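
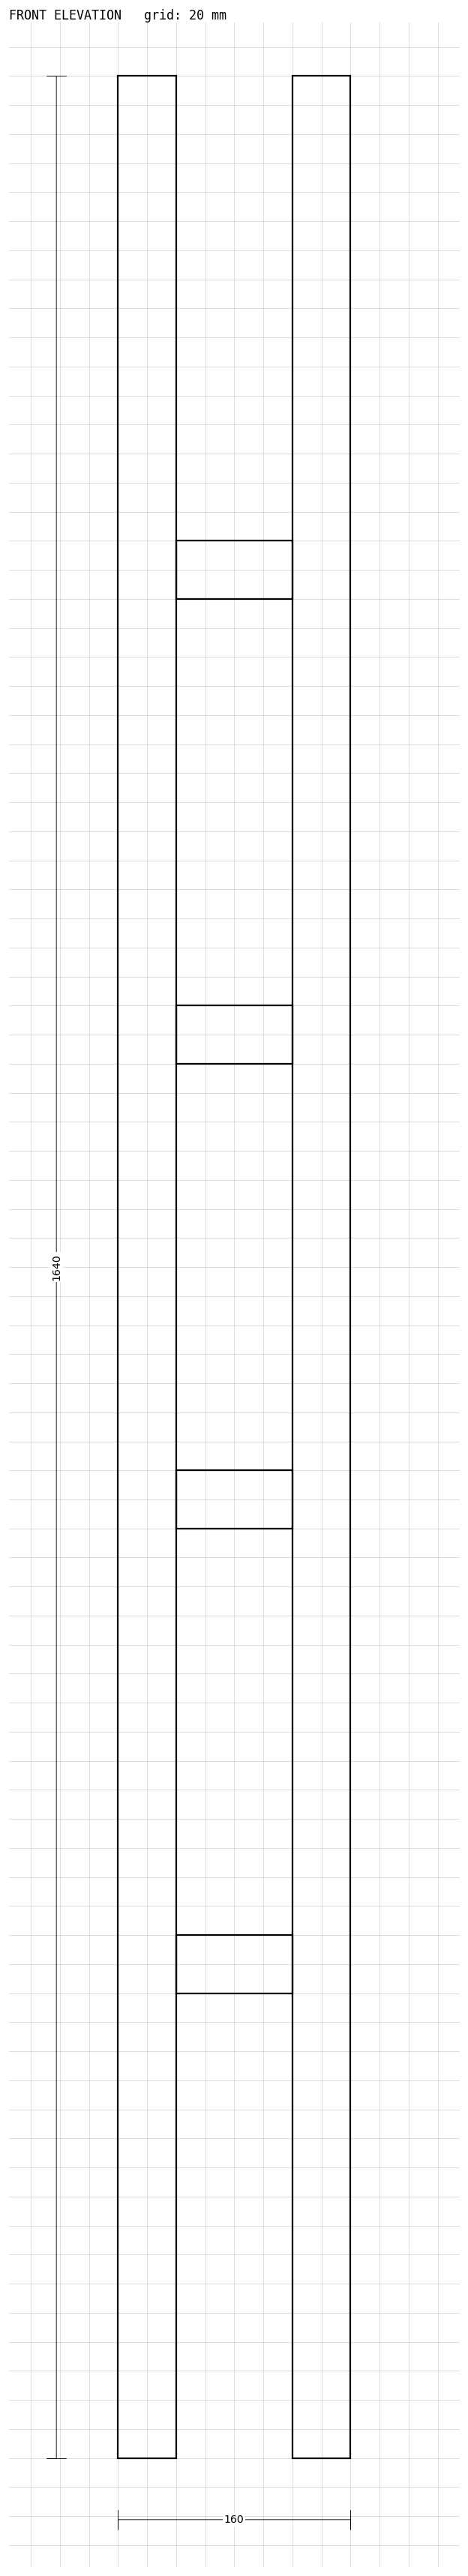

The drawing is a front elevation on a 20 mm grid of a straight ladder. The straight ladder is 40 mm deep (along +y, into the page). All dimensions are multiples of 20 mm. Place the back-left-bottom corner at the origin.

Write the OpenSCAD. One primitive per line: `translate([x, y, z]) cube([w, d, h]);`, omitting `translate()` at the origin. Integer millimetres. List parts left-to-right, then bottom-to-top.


cube([40, 40, 1640]);
translate([40, 0, 320]) cube([80, 40, 40]);
translate([40, 0, 640]) cube([80, 40, 40]);
translate([40, 0, 960]) cube([80, 40, 40]);
translate([40, 0, 1280]) cube([80, 40, 40]);
translate([120, 0, 0]) cube([40, 40, 1640]);


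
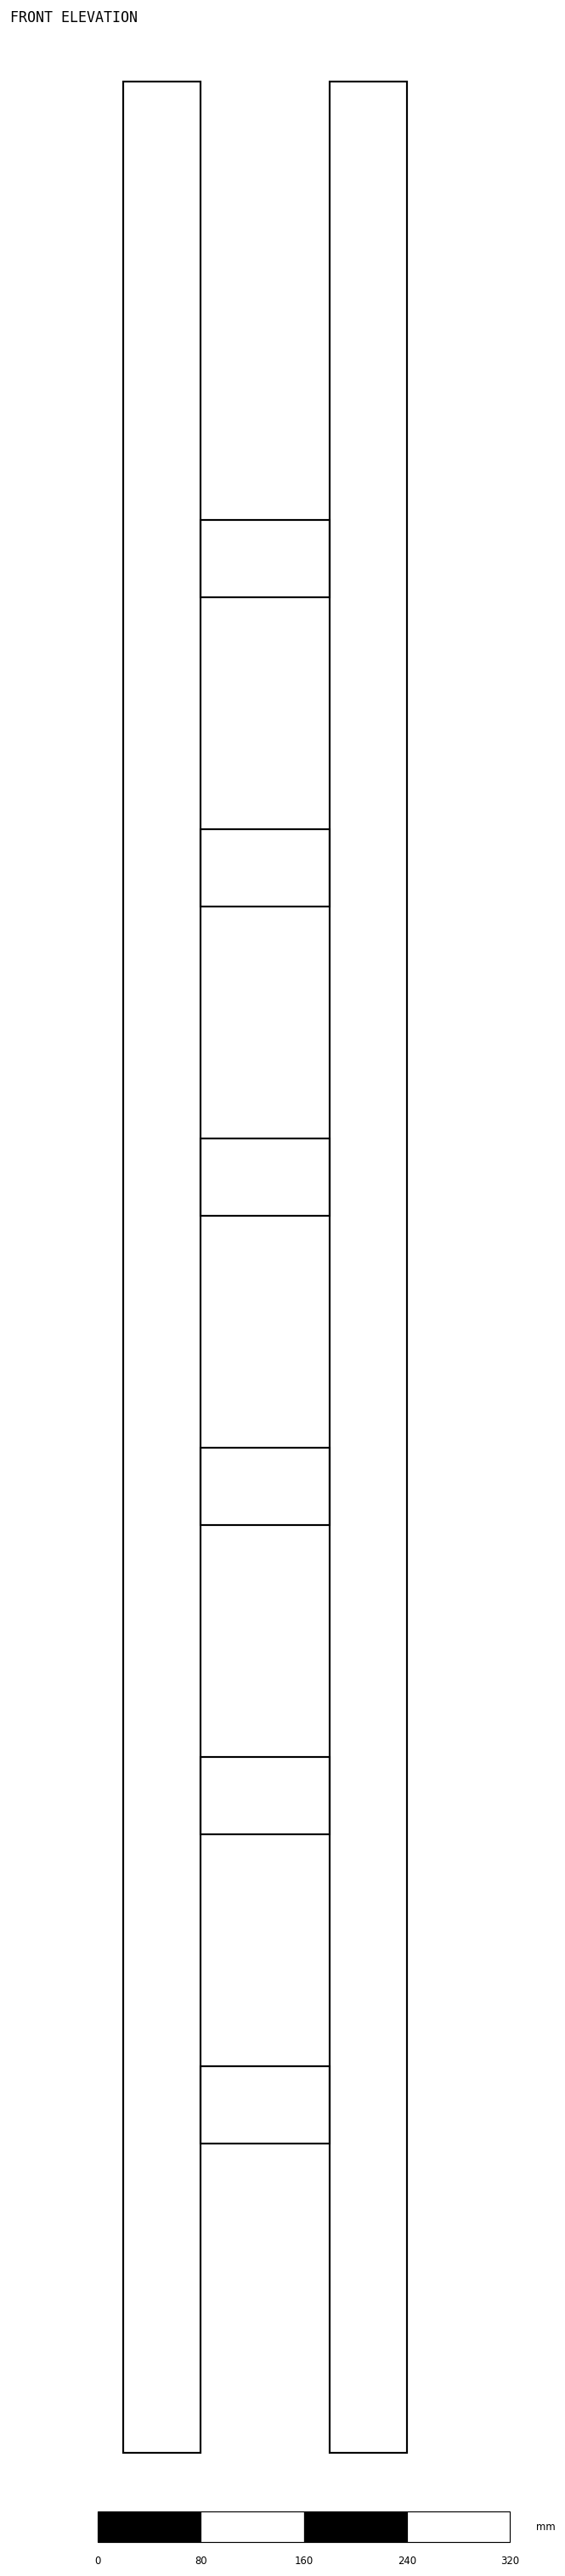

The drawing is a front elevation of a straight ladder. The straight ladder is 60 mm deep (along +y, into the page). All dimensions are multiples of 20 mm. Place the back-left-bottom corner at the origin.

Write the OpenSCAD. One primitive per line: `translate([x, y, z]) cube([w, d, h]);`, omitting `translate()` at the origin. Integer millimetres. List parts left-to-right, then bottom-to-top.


cube([60, 60, 1840]);
translate([60, 0, 240]) cube([100, 60, 60]);
translate([60, 0, 480]) cube([100, 60, 60]);
translate([60, 0, 720]) cube([100, 60, 60]);
translate([60, 0, 960]) cube([100, 60, 60]);
translate([60, 0, 1200]) cube([100, 60, 60]);
translate([60, 0, 1440]) cube([100, 60, 60]);
translate([160, 0, 0]) cube([60, 60, 1840]);


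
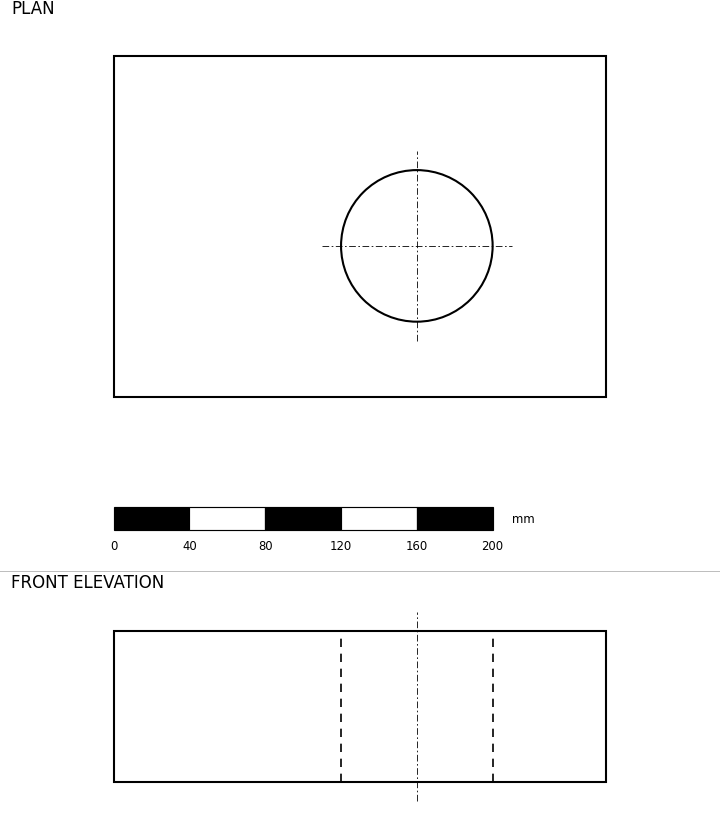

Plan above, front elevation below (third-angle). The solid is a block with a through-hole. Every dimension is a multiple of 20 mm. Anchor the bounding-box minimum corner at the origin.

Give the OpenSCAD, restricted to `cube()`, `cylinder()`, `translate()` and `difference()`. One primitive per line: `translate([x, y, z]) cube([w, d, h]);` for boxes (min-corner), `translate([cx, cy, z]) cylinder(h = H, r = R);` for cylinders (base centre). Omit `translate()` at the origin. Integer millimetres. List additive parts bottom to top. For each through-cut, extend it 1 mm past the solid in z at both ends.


difference() {
  cube([260, 180, 80]);
  translate([160, 80, -1]) cylinder(h = 82, r = 40);
}


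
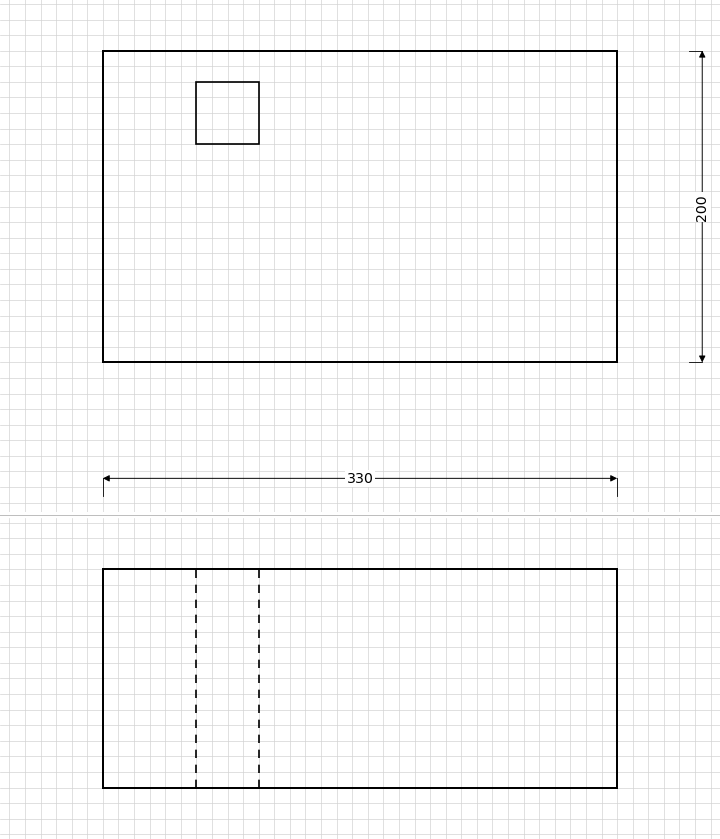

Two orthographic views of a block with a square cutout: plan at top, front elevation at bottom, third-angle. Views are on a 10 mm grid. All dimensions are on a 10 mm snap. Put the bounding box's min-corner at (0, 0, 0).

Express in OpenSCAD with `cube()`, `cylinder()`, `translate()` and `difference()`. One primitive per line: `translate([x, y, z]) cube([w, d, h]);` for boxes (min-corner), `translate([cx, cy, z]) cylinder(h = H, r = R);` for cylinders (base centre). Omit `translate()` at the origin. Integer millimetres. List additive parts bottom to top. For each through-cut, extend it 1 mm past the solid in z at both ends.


difference() {
  cube([330, 200, 140]);
  translate([60, 140, -1]) cube([40, 40, 142]);
}


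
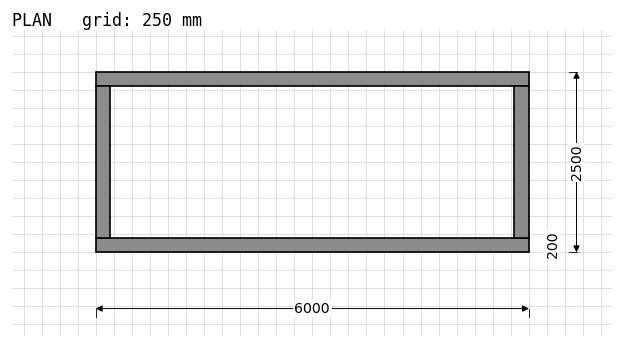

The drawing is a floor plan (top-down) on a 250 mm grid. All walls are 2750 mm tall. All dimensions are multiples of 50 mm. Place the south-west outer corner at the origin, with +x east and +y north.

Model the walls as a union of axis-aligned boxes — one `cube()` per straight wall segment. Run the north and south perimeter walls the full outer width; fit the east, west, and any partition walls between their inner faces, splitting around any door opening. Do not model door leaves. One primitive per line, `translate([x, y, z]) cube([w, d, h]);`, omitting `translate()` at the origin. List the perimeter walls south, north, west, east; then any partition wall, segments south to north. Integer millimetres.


cube([6000, 200, 2750]);
translate([0, 2300, 0]) cube([6000, 200, 2750]);
translate([0, 200, 0]) cube([200, 2100, 2750]);
translate([5800, 200, 0]) cube([200, 2100, 2750]);


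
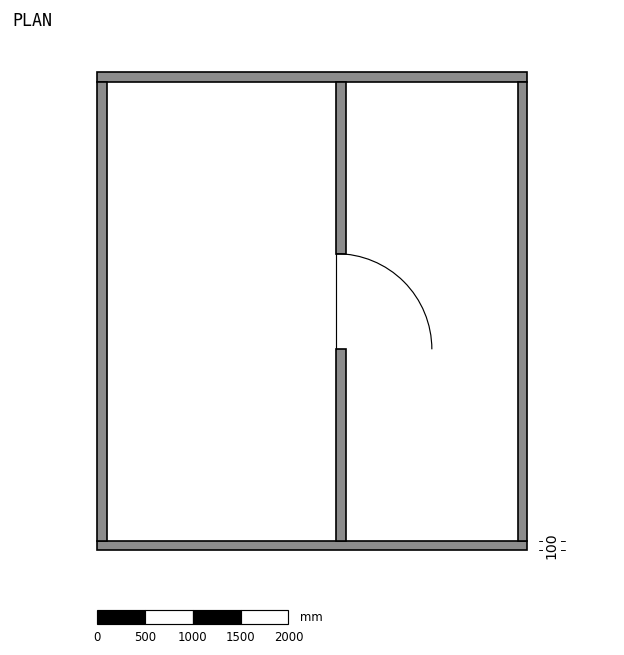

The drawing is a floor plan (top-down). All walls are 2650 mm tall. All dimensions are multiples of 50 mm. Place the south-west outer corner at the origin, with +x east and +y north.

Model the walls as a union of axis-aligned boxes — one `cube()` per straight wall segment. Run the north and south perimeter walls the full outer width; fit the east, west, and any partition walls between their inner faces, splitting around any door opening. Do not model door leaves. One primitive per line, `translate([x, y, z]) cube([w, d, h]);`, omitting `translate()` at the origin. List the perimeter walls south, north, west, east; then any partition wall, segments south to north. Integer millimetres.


cube([4500, 100, 2650]);
translate([0, 4900, 0]) cube([4500, 100, 2650]);
translate([0, 100, 0]) cube([100, 4800, 2650]);
translate([4400, 100, 0]) cube([100, 4800, 2650]);
translate([2500, 100, 0]) cube([100, 2000, 2650]);
translate([2500, 3100, 0]) cube([100, 1800, 2650]);


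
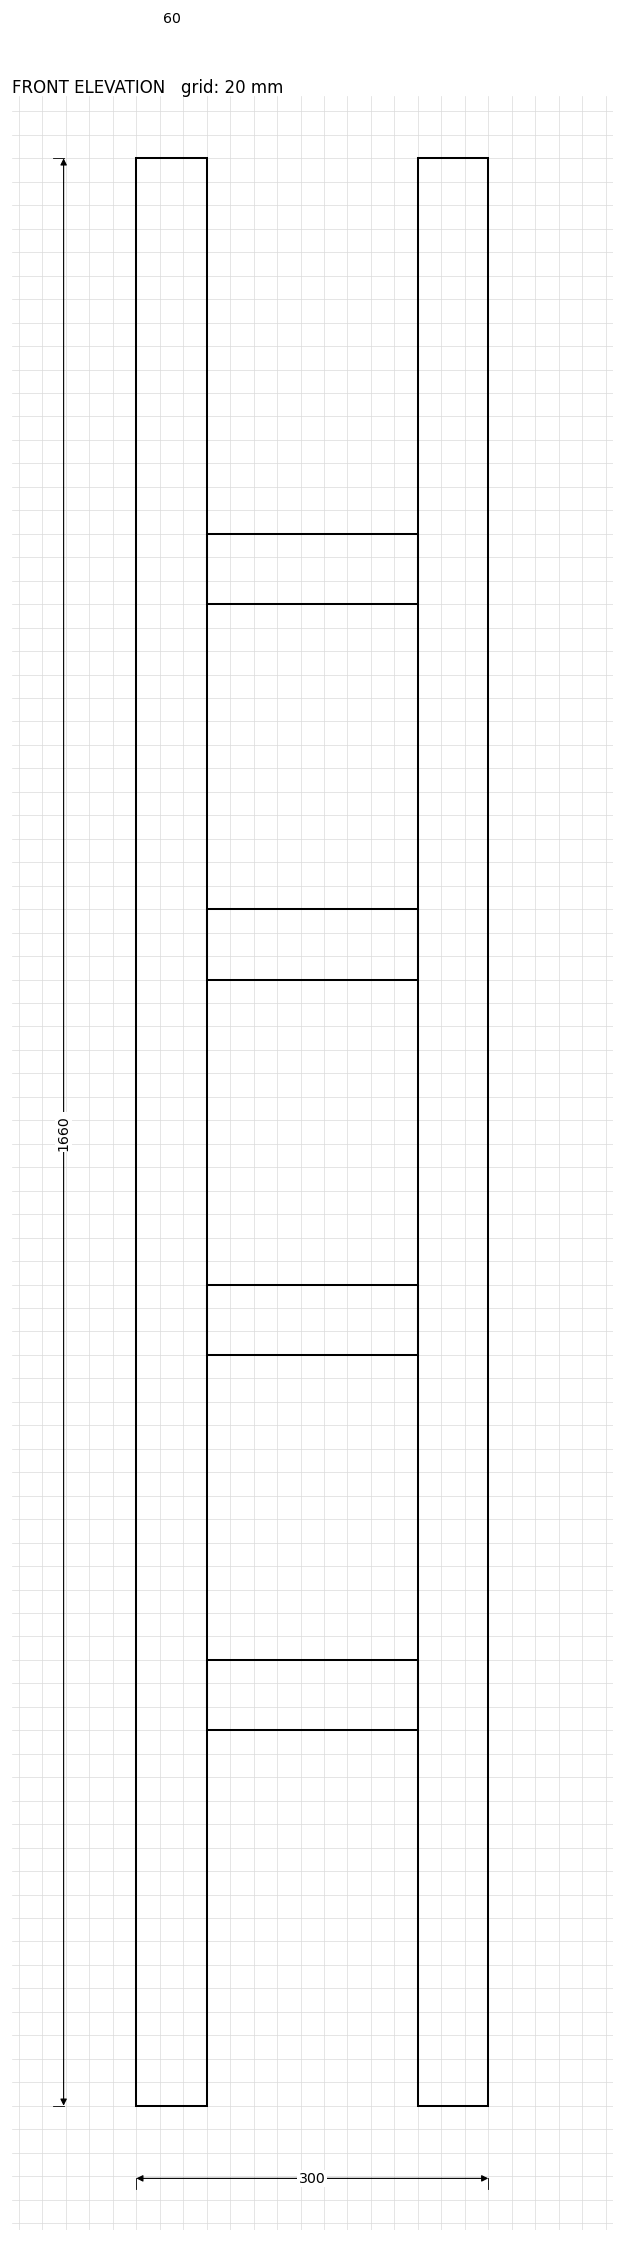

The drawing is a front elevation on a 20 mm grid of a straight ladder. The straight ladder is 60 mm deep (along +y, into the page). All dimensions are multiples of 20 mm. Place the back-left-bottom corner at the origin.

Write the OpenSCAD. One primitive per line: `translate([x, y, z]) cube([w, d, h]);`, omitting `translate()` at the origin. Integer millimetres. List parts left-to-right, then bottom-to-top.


cube([60, 60, 1660]);
translate([60, 0, 320]) cube([180, 60, 60]);
translate([60, 0, 640]) cube([180, 60, 60]);
translate([60, 0, 960]) cube([180, 60, 60]);
translate([60, 0, 1280]) cube([180, 60, 60]);
translate([240, 0, 0]) cube([60, 60, 1660]);


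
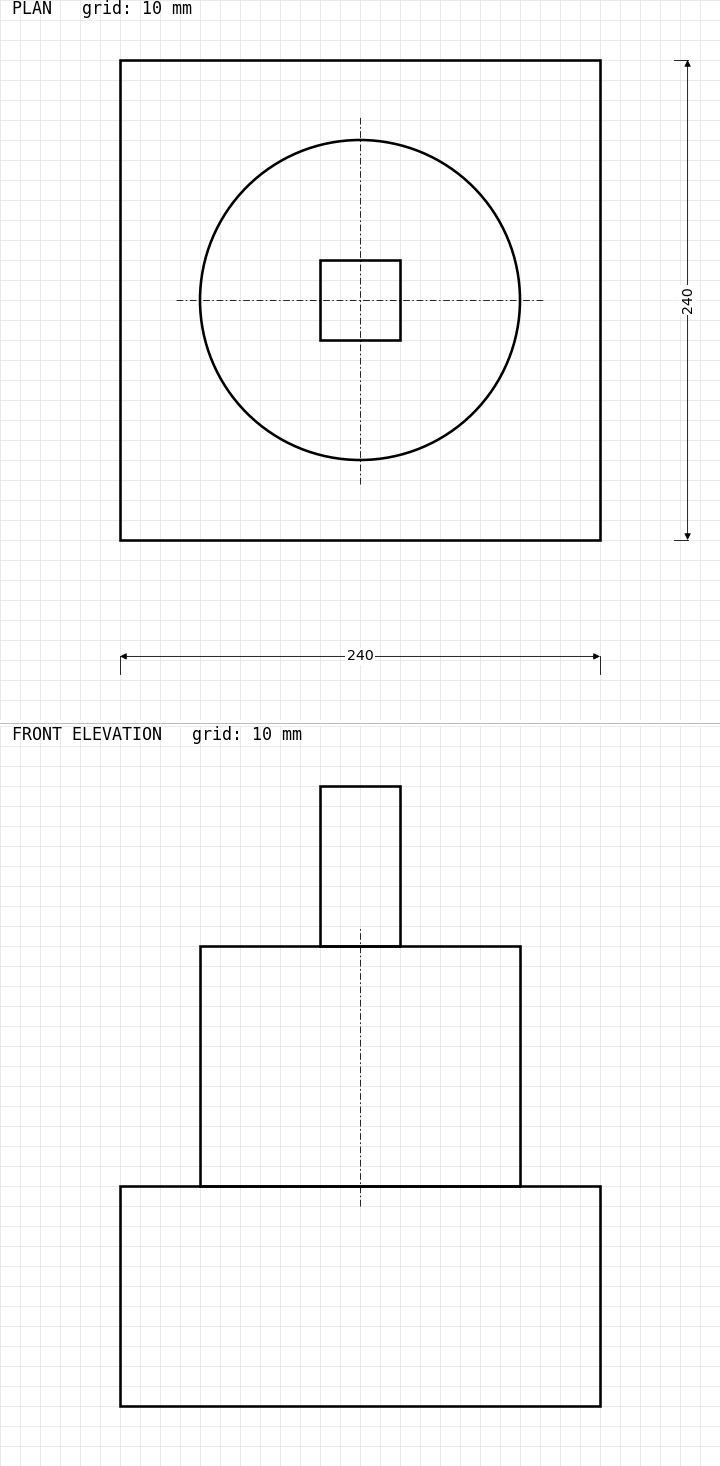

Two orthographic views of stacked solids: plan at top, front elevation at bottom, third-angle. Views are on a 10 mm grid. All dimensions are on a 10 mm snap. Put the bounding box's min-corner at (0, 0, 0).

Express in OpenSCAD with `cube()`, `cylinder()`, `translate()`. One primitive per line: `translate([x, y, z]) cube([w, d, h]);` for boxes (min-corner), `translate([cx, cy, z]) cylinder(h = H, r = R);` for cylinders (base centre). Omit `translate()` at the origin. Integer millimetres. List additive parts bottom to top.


cube([240, 240, 110]);
translate([120, 120, 110]) cylinder(h = 120, r = 80);
translate([100, 100, 230]) cube([40, 40, 80]);


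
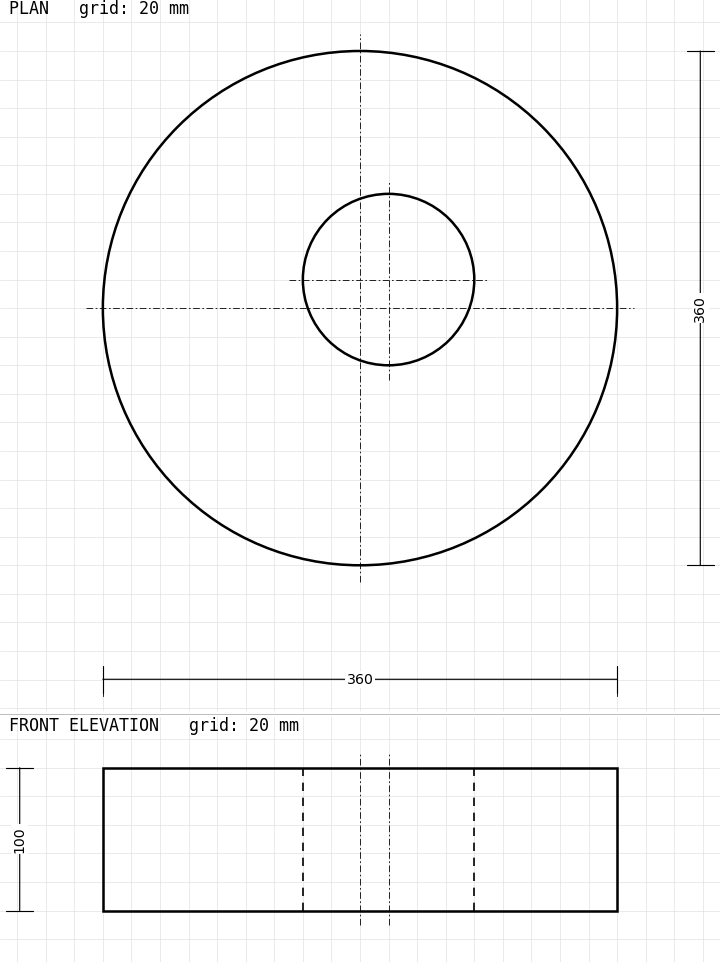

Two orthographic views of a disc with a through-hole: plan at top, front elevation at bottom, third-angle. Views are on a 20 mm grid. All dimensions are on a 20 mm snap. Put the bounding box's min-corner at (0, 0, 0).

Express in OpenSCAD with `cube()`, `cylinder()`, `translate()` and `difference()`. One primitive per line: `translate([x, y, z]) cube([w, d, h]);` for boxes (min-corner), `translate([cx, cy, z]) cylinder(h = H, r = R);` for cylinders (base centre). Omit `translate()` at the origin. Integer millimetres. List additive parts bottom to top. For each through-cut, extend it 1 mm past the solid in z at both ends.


difference() {
  translate([180, 180, 0]) cylinder(h = 100, r = 180);
  translate([200, 200, -1]) cylinder(h = 102, r = 60);
}


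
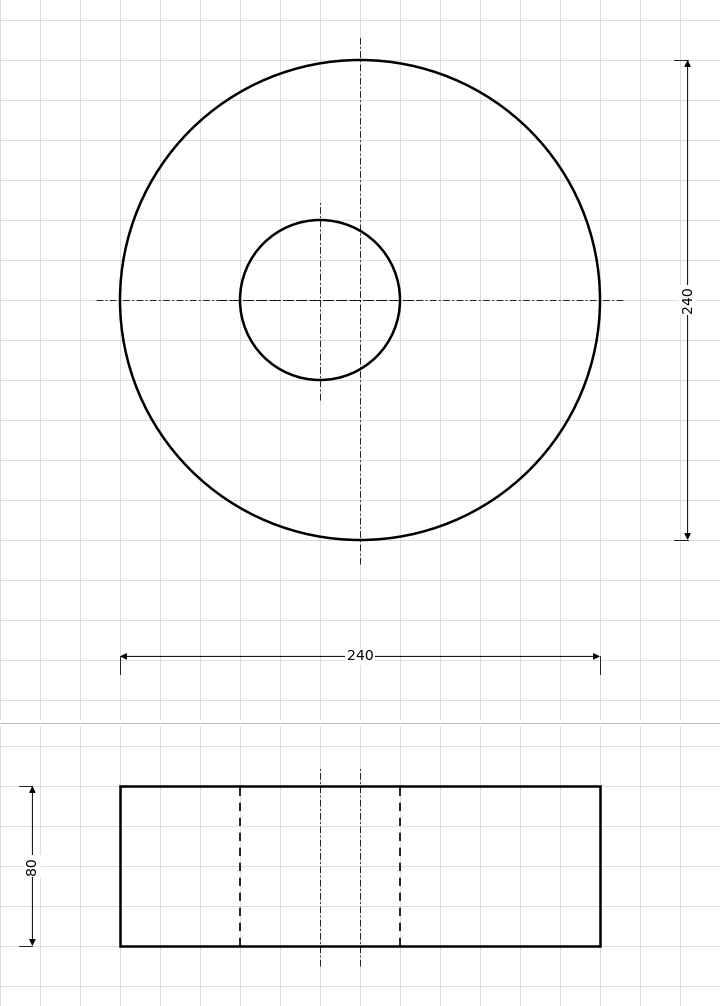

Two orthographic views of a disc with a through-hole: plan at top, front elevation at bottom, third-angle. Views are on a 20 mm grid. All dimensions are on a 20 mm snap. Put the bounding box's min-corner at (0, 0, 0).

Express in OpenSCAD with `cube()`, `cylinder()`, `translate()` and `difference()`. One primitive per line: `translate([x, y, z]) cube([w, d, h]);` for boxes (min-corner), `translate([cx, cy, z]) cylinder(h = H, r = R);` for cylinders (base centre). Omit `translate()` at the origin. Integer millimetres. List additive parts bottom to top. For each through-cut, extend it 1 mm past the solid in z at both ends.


difference() {
  translate([120, 120, 0]) cylinder(h = 80, r = 120);
  translate([100, 120, -1]) cylinder(h = 82, r = 40);
}


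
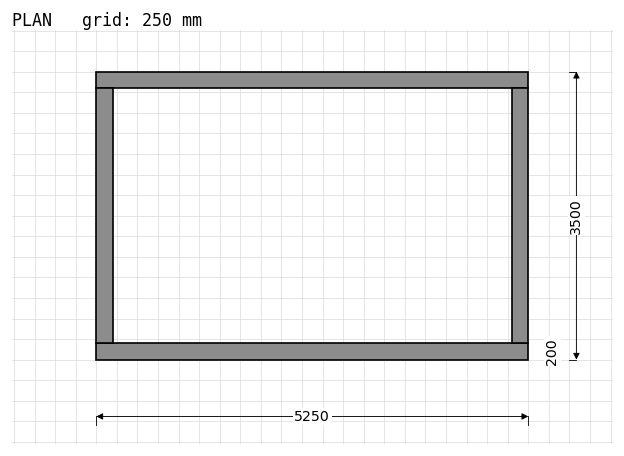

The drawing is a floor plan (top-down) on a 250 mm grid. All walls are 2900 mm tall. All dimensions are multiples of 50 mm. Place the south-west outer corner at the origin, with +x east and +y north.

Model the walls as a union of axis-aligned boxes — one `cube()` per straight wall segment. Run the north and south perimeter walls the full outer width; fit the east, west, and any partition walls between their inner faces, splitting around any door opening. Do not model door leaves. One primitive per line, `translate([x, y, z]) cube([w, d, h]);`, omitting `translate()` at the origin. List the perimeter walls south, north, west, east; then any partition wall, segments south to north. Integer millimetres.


cube([5250, 200, 2900]);
translate([0, 3300, 0]) cube([5250, 200, 2900]);
translate([0, 200, 0]) cube([200, 3100, 2900]);
translate([5050, 200, 0]) cube([200, 3100, 2900]);


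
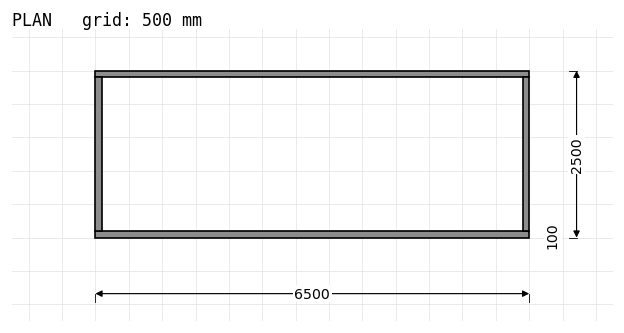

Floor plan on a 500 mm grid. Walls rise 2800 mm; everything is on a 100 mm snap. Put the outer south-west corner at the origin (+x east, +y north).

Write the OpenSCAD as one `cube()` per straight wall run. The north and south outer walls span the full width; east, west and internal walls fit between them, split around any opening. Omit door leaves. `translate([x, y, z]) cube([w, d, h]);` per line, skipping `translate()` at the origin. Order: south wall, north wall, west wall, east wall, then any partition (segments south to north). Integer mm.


cube([6500, 100, 2800]);
translate([0, 2400, 0]) cube([6500, 100, 2800]);
translate([0, 100, 0]) cube([100, 2300, 2800]);
translate([6400, 100, 0]) cube([100, 2300, 2800]);


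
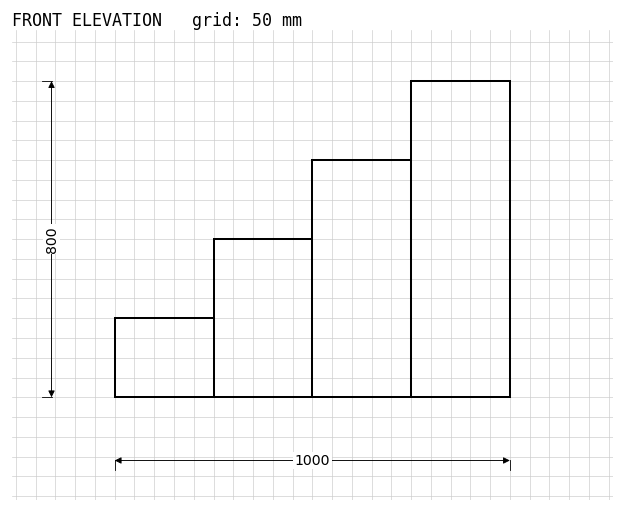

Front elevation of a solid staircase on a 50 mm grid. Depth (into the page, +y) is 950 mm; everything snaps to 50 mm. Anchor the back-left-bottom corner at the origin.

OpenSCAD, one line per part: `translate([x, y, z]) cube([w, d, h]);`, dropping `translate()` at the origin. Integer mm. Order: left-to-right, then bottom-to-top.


cube([250, 950, 200]);
translate([250, 0, 0]) cube([250, 950, 400]);
translate([500, 0, 0]) cube([250, 950, 600]);
translate([750, 0, 0]) cube([250, 950, 800]);


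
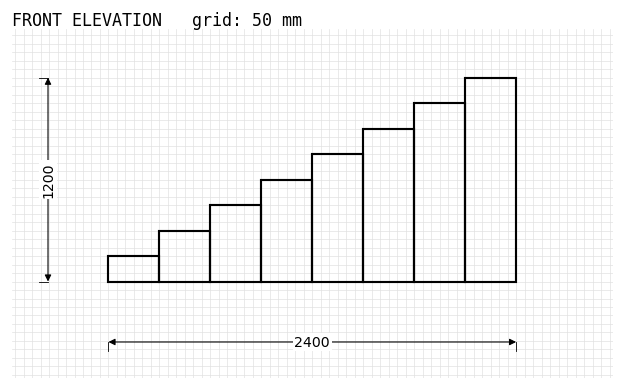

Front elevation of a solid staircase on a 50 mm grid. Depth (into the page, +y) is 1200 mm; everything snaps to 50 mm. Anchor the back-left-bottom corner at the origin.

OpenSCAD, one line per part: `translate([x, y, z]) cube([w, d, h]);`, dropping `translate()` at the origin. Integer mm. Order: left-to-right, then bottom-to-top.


cube([300, 1200, 150]);
translate([300, 0, 0]) cube([300, 1200, 300]);
translate([600, 0, 0]) cube([300, 1200, 450]);
translate([900, 0, 0]) cube([300, 1200, 600]);
translate([1200, 0, 0]) cube([300, 1200, 750]);
translate([1500, 0, 0]) cube([300, 1200, 900]);
translate([1800, 0, 0]) cube([300, 1200, 1050]);
translate([2100, 0, 0]) cube([300, 1200, 1200]);


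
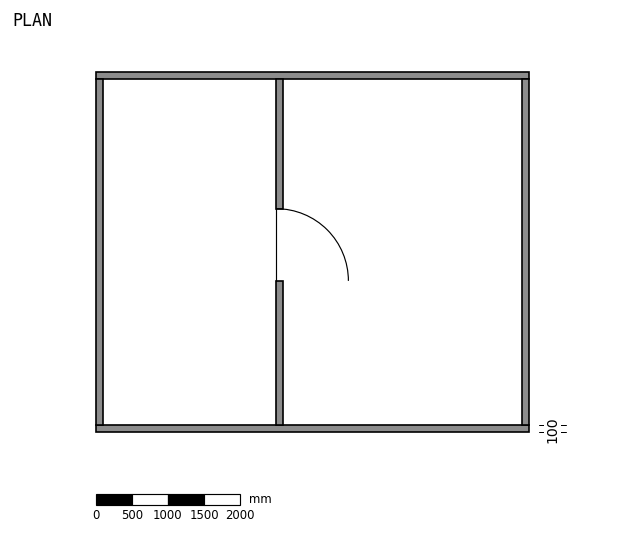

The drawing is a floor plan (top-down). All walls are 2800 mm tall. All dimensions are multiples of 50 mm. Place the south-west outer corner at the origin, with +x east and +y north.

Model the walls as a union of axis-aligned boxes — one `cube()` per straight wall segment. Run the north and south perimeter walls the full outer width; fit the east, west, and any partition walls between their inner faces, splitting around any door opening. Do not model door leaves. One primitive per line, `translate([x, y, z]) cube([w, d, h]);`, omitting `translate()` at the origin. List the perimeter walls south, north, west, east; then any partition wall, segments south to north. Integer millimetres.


cube([6000, 100, 2800]);
translate([0, 4900, 0]) cube([6000, 100, 2800]);
translate([0, 100, 0]) cube([100, 4800, 2800]);
translate([5900, 100, 0]) cube([100, 4800, 2800]);
translate([2500, 100, 0]) cube([100, 2000, 2800]);
translate([2500, 3100, 0]) cube([100, 1800, 2800]);


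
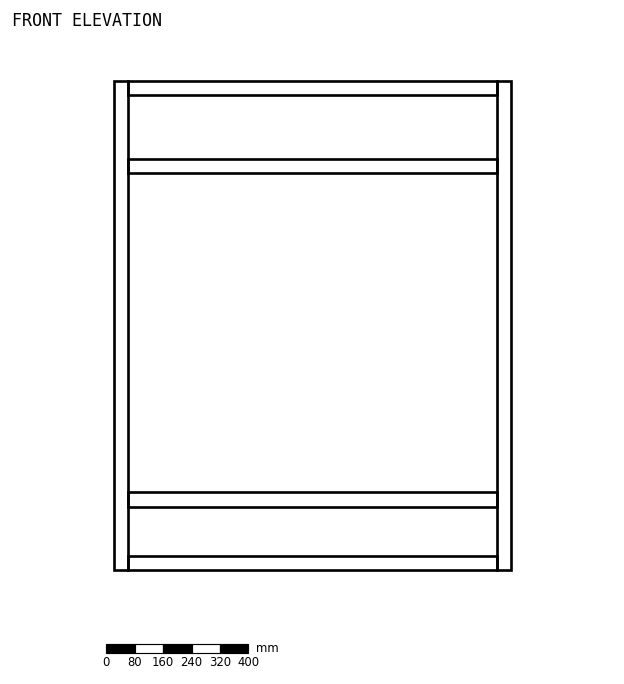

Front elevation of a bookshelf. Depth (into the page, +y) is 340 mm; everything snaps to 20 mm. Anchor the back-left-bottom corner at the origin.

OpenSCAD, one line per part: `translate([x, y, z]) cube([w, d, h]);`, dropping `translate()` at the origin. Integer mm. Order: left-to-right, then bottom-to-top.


cube([40, 340, 1380]);
translate([40, 0, 0]) cube([1040, 340, 40]);
translate([40, 0, 180]) cube([1040, 340, 40]);
translate([40, 0, 1120]) cube([1040, 340, 40]);
translate([40, 0, 1340]) cube([1040, 340, 40]);
translate([1080, 0, 0]) cube([40, 340, 1380]);


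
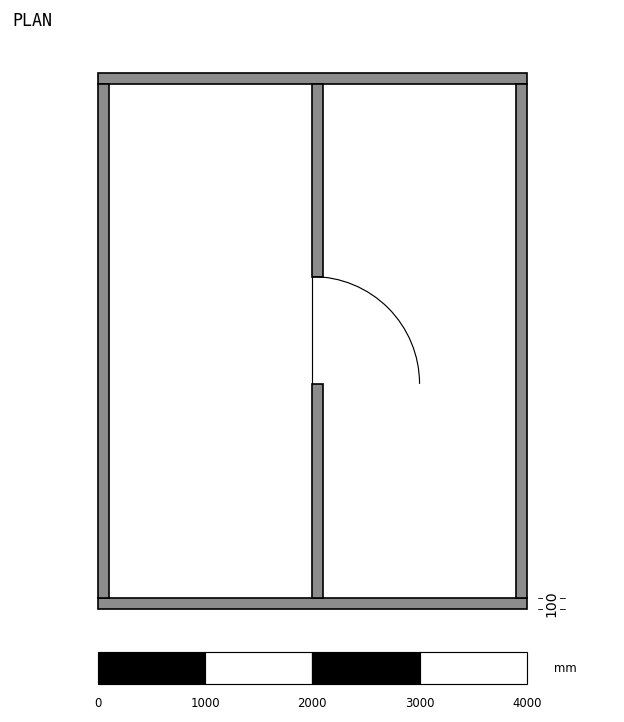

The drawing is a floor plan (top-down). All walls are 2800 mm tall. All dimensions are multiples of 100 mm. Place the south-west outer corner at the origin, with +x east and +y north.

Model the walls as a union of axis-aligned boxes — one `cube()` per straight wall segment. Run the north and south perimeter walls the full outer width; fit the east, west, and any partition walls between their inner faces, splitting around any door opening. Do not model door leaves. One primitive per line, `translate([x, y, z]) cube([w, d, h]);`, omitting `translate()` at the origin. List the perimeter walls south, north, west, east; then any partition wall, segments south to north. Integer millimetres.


cube([4000, 100, 2800]);
translate([0, 4900, 0]) cube([4000, 100, 2800]);
translate([0, 100, 0]) cube([100, 4800, 2800]);
translate([3900, 100, 0]) cube([100, 4800, 2800]);
translate([2000, 100, 0]) cube([100, 2000, 2800]);
translate([2000, 3100, 0]) cube([100, 1800, 2800]);


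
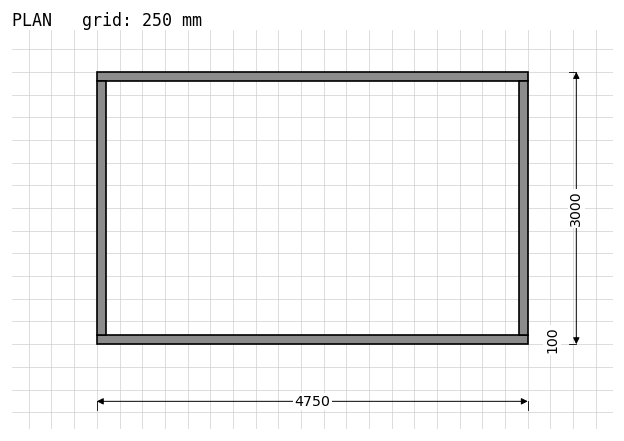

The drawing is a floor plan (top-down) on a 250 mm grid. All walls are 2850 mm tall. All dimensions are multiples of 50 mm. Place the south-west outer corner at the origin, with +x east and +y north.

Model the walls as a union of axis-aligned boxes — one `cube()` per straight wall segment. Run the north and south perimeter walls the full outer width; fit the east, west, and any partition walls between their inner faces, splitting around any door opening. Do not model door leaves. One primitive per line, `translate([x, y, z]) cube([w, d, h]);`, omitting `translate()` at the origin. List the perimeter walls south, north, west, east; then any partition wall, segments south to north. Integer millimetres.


cube([4750, 100, 2850]);
translate([0, 2900, 0]) cube([4750, 100, 2850]);
translate([0, 100, 0]) cube([100, 2800, 2850]);
translate([4650, 100, 0]) cube([100, 2800, 2850]);


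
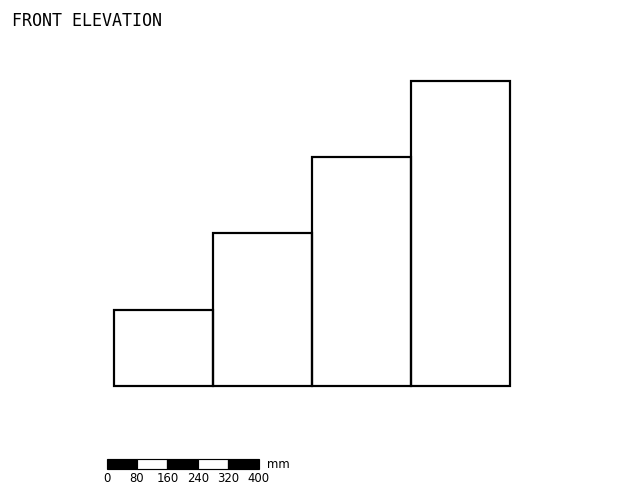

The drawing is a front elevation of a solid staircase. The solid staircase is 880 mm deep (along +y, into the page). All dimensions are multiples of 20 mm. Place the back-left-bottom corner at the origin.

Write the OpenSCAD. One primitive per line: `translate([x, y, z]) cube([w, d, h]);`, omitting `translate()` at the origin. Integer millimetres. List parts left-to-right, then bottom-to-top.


cube([260, 880, 200]);
translate([260, 0, 0]) cube([260, 880, 400]);
translate([520, 0, 0]) cube([260, 880, 600]);
translate([780, 0, 0]) cube([260, 880, 800]);


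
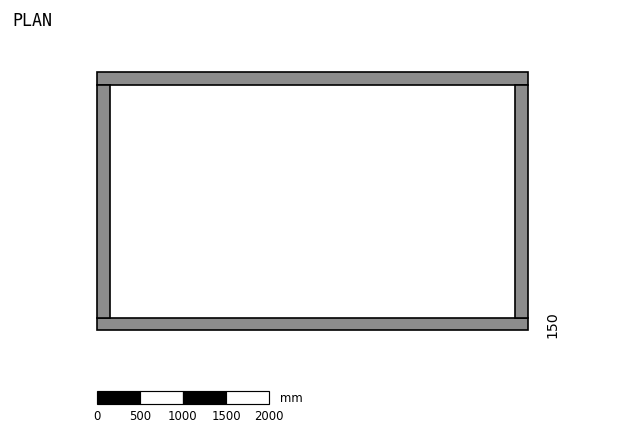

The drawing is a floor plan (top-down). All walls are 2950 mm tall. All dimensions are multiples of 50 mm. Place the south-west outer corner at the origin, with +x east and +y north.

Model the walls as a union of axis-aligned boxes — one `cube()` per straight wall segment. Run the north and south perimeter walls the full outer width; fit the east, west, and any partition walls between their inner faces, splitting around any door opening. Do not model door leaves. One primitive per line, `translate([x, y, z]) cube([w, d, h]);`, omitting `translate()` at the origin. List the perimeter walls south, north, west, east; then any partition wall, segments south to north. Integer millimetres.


cube([5000, 150, 2950]);
translate([0, 2850, 0]) cube([5000, 150, 2950]);
translate([0, 150, 0]) cube([150, 2700, 2950]);
translate([4850, 150, 0]) cube([150, 2700, 2950]);


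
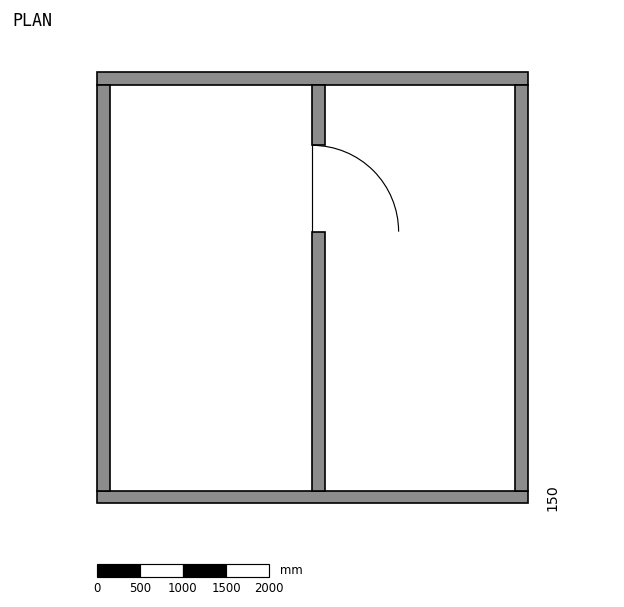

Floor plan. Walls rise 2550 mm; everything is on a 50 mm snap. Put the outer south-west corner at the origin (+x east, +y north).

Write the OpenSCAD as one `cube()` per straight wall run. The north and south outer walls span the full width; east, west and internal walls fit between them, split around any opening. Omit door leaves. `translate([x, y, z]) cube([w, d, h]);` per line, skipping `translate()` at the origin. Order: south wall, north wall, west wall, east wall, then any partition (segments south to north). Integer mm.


cube([5000, 150, 2550]);
translate([0, 4850, 0]) cube([5000, 150, 2550]);
translate([0, 150, 0]) cube([150, 4700, 2550]);
translate([4850, 150, 0]) cube([150, 4700, 2550]);
translate([2500, 150, 0]) cube([150, 3000, 2550]);
translate([2500, 4150, 0]) cube([150, 700, 2550]);


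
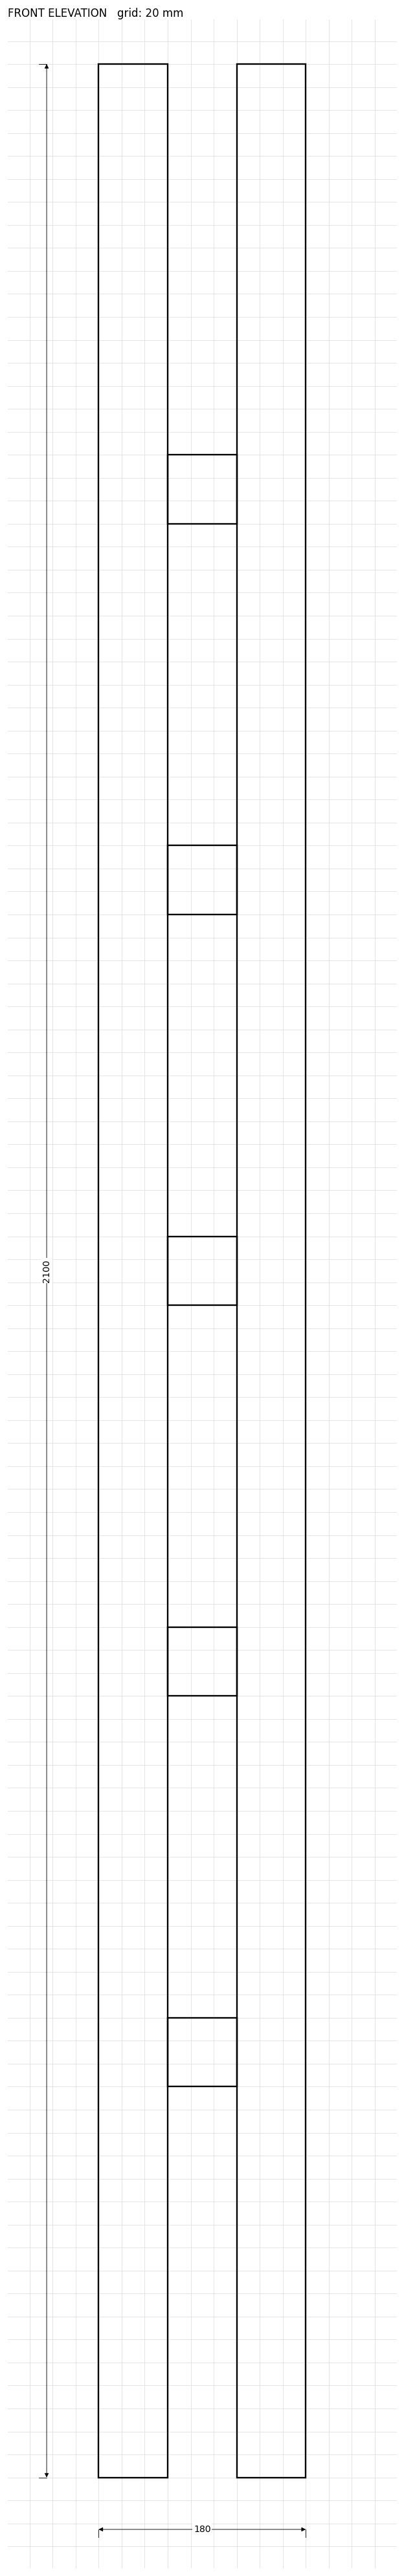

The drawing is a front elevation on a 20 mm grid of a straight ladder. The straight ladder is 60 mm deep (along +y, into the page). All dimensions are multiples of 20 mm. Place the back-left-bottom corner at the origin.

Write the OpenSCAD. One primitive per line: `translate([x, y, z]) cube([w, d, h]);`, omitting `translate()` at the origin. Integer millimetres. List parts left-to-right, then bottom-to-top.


cube([60, 60, 2100]);
translate([60, 0, 340]) cube([60, 60, 60]);
translate([60, 0, 680]) cube([60, 60, 60]);
translate([60, 0, 1020]) cube([60, 60, 60]);
translate([60, 0, 1360]) cube([60, 60, 60]);
translate([60, 0, 1700]) cube([60, 60, 60]);
translate([120, 0, 0]) cube([60, 60, 2100]);


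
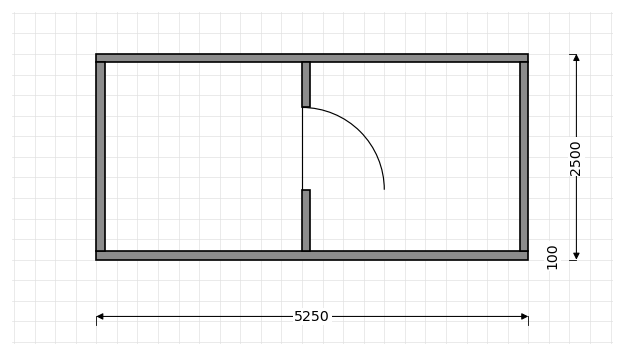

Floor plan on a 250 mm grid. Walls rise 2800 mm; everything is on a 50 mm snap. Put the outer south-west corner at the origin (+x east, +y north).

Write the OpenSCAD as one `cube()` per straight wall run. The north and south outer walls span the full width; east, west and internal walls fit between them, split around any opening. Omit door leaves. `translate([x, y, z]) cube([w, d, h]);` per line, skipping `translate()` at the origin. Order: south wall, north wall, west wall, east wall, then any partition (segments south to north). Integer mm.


cube([5250, 100, 2800]);
translate([0, 2400, 0]) cube([5250, 100, 2800]);
translate([0, 100, 0]) cube([100, 2300, 2800]);
translate([5150, 100, 0]) cube([100, 2300, 2800]);
translate([2500, 100, 0]) cube([100, 750, 2800]);
translate([2500, 1850, 0]) cube([100, 550, 2800]);


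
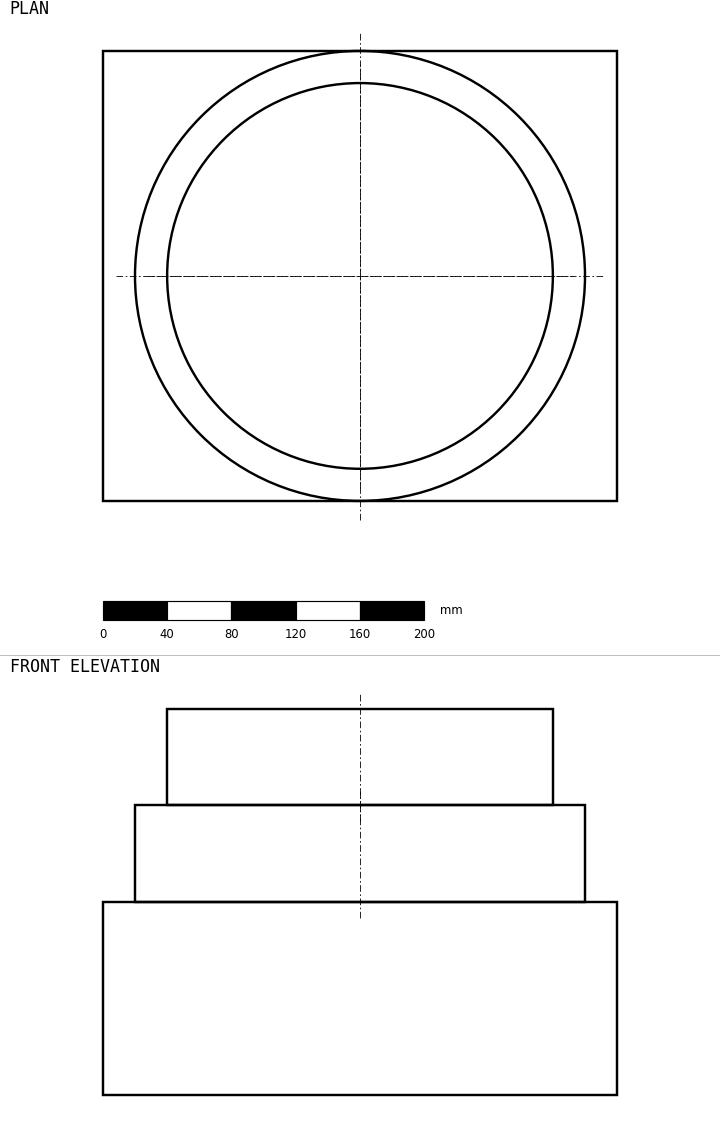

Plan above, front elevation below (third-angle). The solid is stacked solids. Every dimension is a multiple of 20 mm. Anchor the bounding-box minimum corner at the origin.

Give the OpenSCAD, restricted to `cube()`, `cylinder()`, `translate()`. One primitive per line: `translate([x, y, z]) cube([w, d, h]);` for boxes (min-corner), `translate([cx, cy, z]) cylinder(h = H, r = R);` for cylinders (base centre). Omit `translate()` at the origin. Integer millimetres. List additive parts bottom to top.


cube([320, 280, 120]);
translate([160, 140, 120]) cylinder(h = 60, r = 140);
translate([160, 140, 180]) cylinder(h = 60, r = 120);


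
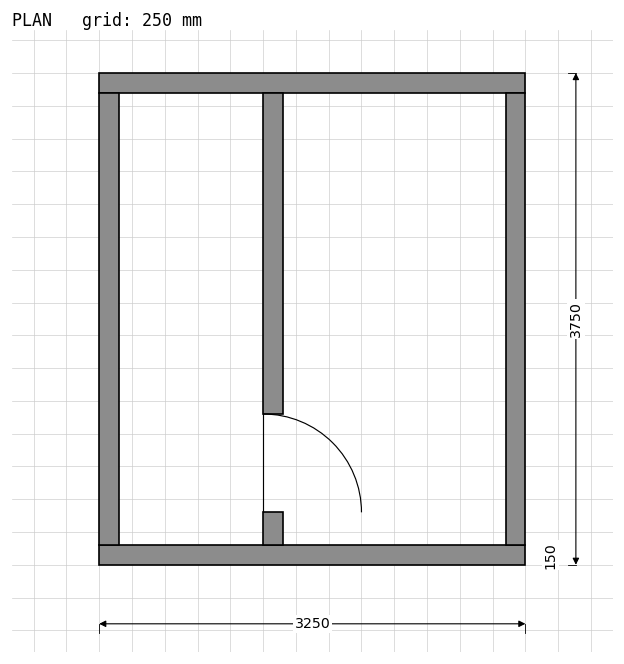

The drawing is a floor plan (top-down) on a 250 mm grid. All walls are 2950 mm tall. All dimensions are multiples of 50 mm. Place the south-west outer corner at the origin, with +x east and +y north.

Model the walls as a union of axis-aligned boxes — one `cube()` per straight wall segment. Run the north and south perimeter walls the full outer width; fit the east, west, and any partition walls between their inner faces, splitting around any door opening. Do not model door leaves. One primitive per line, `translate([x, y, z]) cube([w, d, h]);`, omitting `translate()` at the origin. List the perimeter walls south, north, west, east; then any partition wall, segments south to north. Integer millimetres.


cube([3250, 150, 2950]);
translate([0, 3600, 0]) cube([3250, 150, 2950]);
translate([0, 150, 0]) cube([150, 3450, 2950]);
translate([3100, 150, 0]) cube([150, 3450, 2950]);
translate([1250, 150, 0]) cube([150, 250, 2950]);
translate([1250, 1150, 0]) cube([150, 2450, 2950]);


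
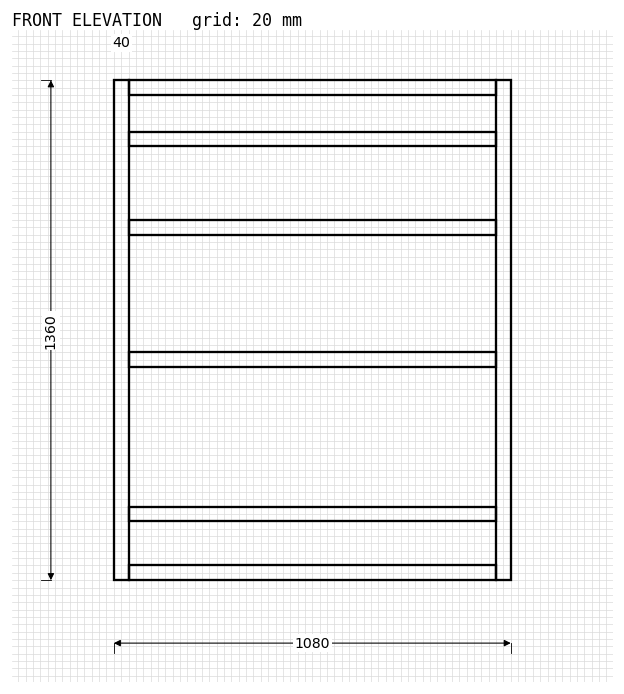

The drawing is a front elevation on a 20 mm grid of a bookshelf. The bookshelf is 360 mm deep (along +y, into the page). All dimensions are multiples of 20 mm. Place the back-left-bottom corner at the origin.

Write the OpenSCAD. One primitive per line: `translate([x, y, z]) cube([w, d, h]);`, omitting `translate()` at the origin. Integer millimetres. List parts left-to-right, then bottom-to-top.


cube([40, 360, 1360]);
translate([40, 0, 0]) cube([1000, 360, 40]);
translate([40, 0, 160]) cube([1000, 360, 40]);
translate([40, 0, 580]) cube([1000, 360, 40]);
translate([40, 0, 940]) cube([1000, 360, 40]);
translate([40, 0, 1180]) cube([1000, 360, 40]);
translate([40, 0, 1320]) cube([1000, 360, 40]);
translate([1040, 0, 0]) cube([40, 360, 1360]);


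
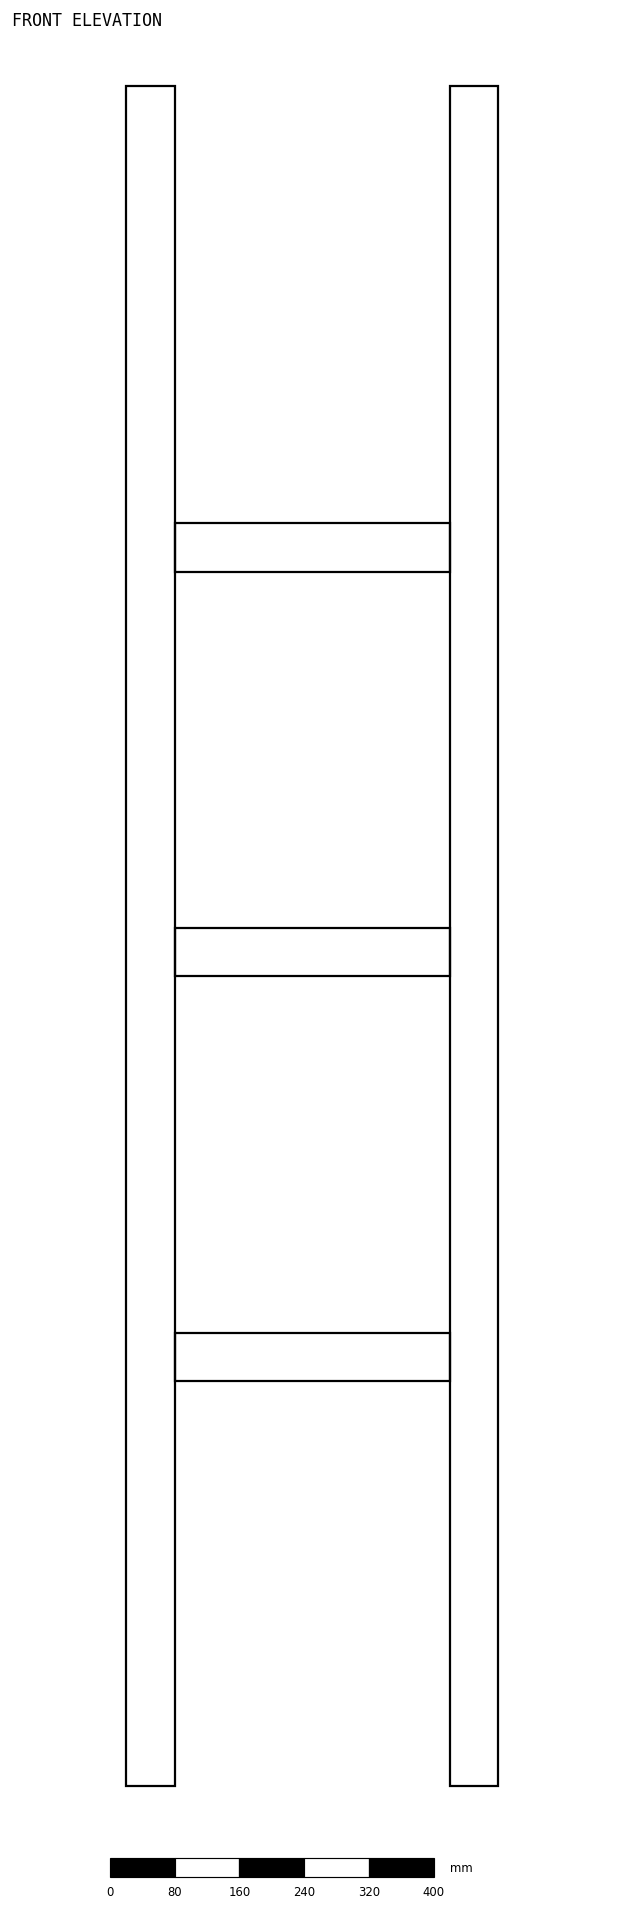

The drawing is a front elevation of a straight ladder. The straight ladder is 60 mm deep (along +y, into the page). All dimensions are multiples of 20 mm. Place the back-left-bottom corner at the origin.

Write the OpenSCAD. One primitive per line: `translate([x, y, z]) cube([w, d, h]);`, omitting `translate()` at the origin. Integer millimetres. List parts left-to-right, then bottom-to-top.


cube([60, 60, 2100]);
translate([60, 0, 500]) cube([340, 60, 60]);
translate([60, 0, 1000]) cube([340, 60, 60]);
translate([60, 0, 1500]) cube([340, 60, 60]);
translate([400, 0, 0]) cube([60, 60, 2100]);


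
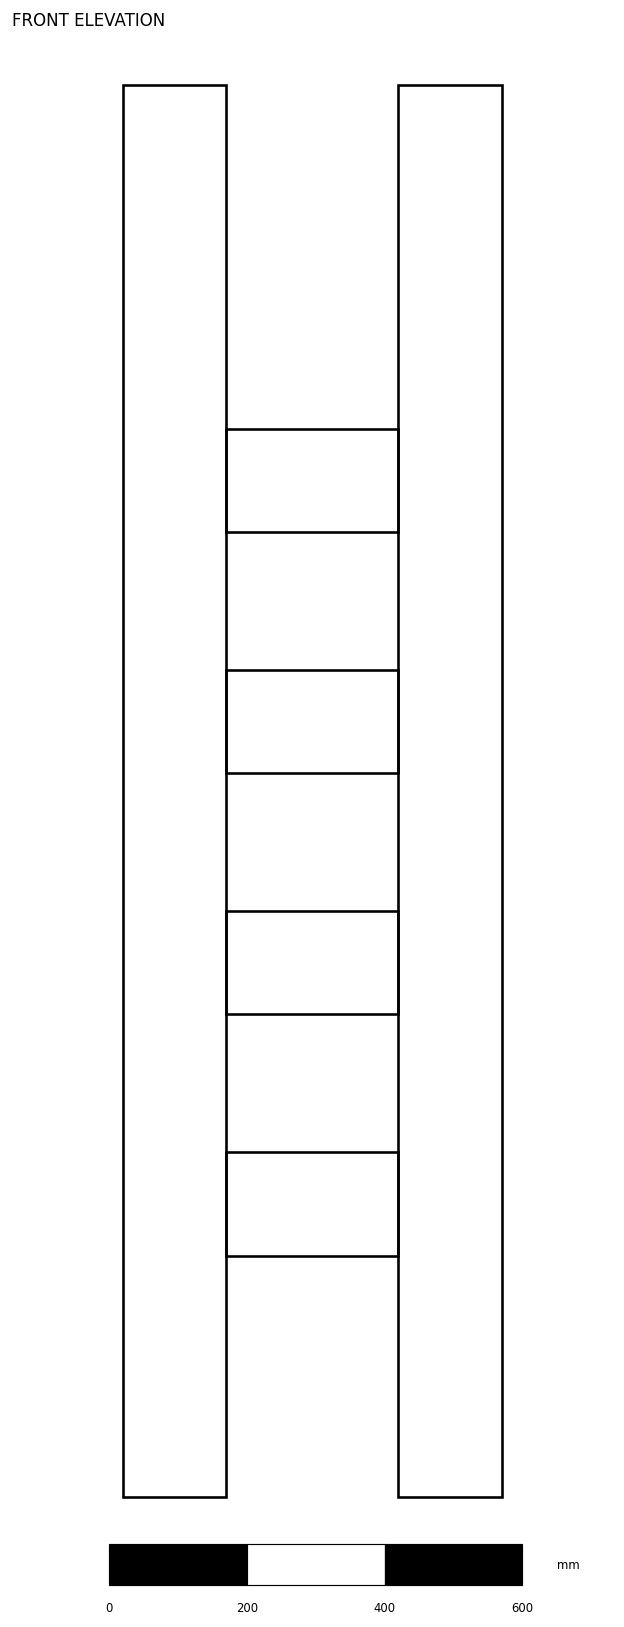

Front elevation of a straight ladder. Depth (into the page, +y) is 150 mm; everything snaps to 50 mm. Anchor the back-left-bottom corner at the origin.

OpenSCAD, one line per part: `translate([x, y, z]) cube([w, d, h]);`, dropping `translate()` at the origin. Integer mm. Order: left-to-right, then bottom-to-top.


cube([150, 150, 2050]);
translate([150, 0, 350]) cube([250, 150, 150]);
translate([150, 0, 700]) cube([250, 150, 150]);
translate([150, 0, 1050]) cube([250, 150, 150]);
translate([150, 0, 1400]) cube([250, 150, 150]);
translate([400, 0, 0]) cube([150, 150, 2050]);


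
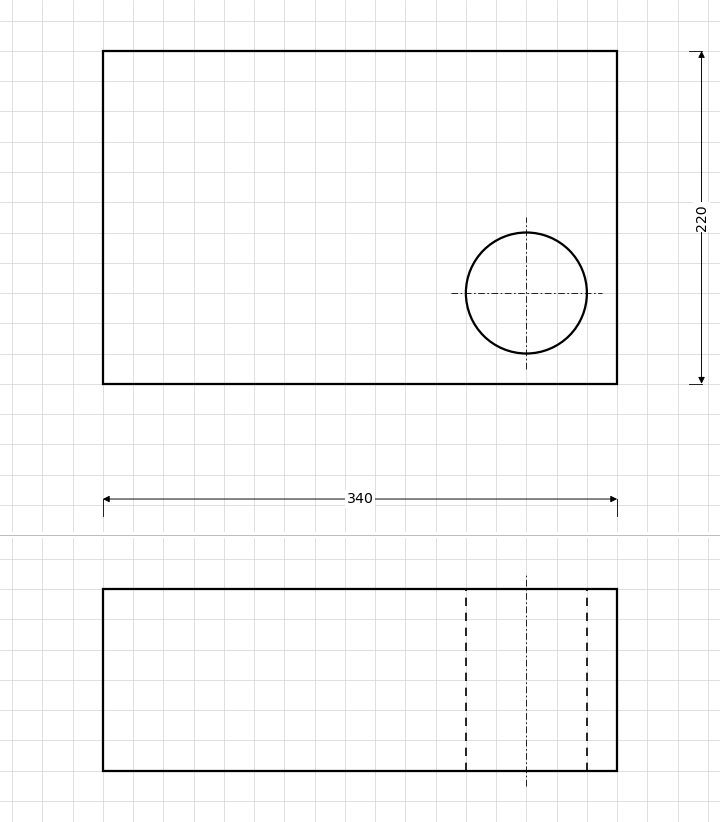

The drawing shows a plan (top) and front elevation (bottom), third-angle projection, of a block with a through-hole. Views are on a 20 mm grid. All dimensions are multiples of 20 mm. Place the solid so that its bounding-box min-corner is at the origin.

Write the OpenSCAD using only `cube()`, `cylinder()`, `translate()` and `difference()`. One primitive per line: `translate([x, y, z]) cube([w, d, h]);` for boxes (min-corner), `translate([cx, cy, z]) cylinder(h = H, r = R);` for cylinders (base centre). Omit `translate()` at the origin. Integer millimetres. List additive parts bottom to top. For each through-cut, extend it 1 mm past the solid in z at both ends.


difference() {
  cube([340, 220, 120]);
  translate([280, 60, -1]) cylinder(h = 122, r = 40);
}


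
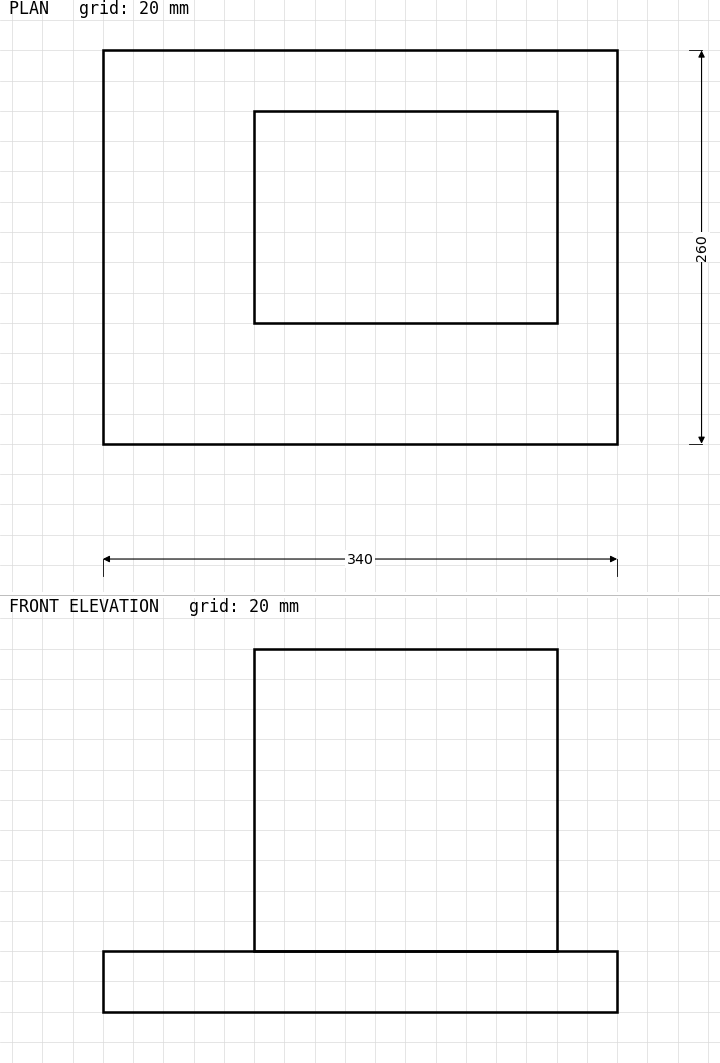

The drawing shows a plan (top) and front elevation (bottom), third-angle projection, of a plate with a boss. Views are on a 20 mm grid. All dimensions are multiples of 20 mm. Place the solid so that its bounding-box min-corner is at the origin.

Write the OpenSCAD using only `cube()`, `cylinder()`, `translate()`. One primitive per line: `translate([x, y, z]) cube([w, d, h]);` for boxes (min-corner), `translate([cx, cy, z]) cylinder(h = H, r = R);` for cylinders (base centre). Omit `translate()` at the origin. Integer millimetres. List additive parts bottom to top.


cube([340, 260, 40]);
translate([100, 80, 40]) cube([200, 140, 200]);


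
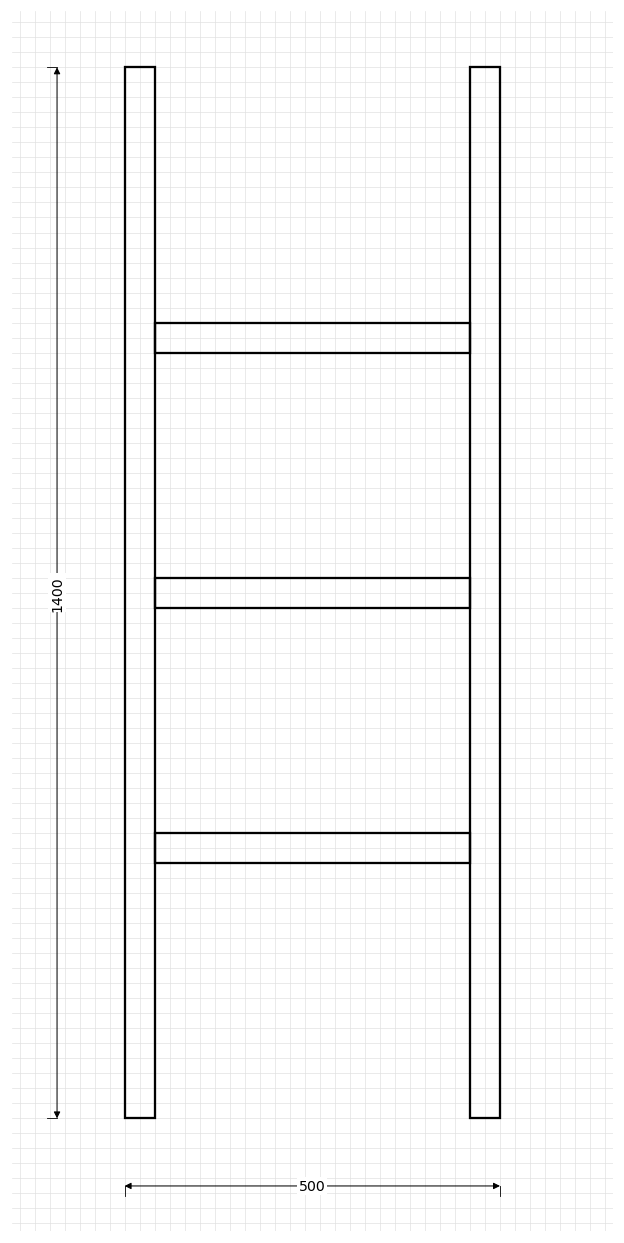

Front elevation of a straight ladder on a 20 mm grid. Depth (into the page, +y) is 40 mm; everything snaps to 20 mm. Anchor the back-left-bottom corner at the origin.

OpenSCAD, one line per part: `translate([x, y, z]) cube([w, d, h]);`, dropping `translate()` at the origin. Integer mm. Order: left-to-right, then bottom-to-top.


cube([40, 40, 1400]);
translate([40, 0, 340]) cube([420, 40, 40]);
translate([40, 0, 680]) cube([420, 40, 40]);
translate([40, 0, 1020]) cube([420, 40, 40]);
translate([460, 0, 0]) cube([40, 40, 1400]);


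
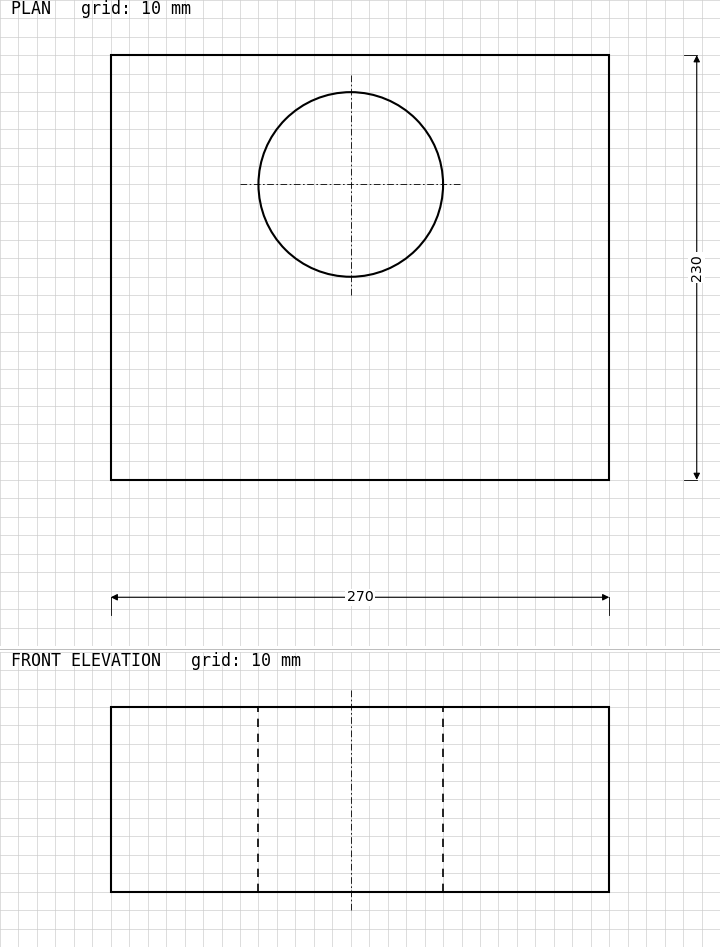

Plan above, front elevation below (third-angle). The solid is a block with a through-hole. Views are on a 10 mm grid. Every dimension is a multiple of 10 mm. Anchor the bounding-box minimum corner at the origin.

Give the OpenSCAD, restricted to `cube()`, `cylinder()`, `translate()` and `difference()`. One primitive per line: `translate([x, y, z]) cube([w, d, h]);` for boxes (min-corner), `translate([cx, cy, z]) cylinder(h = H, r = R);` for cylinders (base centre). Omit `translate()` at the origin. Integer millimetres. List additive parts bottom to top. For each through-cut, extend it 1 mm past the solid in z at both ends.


difference() {
  cube([270, 230, 100]);
  translate([130, 160, -1]) cylinder(h = 102, r = 50);
}


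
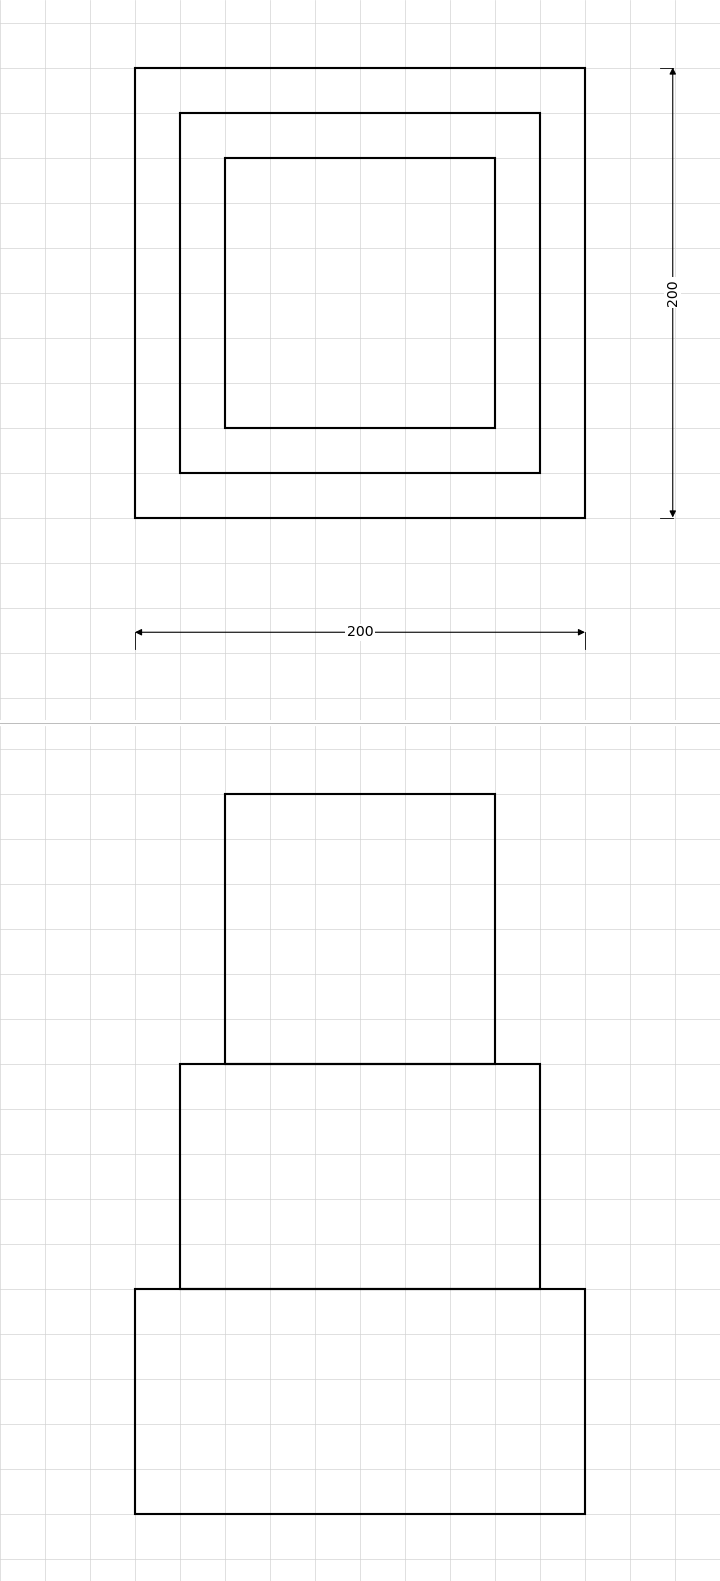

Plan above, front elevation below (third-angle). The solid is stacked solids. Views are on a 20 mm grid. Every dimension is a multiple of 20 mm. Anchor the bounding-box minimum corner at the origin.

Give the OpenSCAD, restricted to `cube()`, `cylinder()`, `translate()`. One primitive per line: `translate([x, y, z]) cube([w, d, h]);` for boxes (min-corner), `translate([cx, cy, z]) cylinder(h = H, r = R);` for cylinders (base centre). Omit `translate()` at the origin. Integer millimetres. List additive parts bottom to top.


cube([200, 200, 100]);
translate([20, 20, 100]) cube([160, 160, 100]);
translate([40, 40, 200]) cube([120, 120, 120]);


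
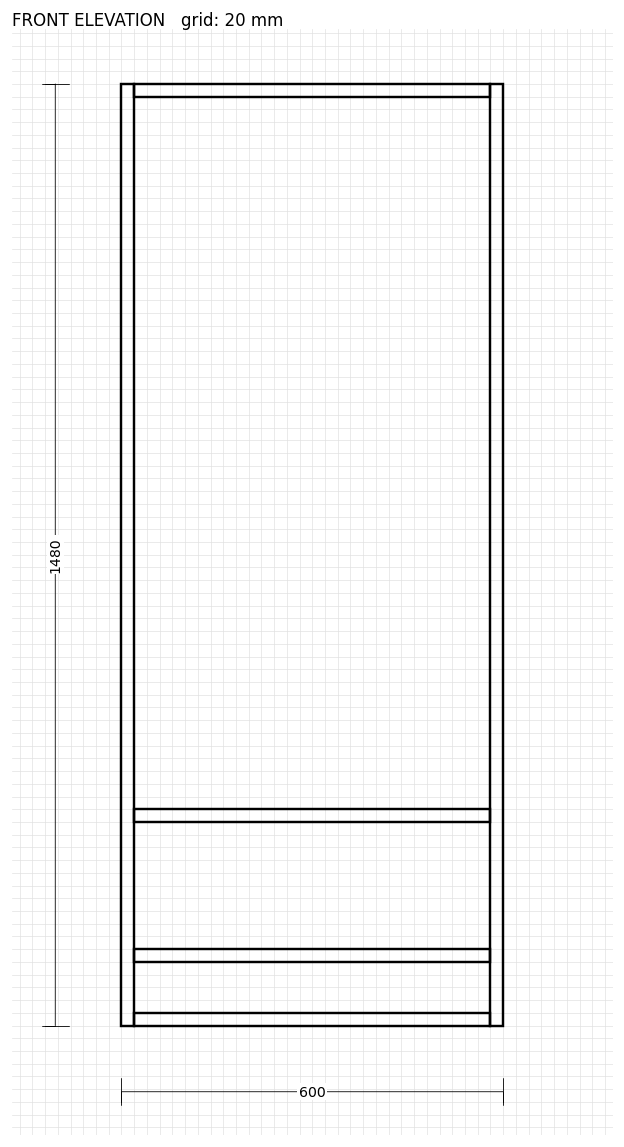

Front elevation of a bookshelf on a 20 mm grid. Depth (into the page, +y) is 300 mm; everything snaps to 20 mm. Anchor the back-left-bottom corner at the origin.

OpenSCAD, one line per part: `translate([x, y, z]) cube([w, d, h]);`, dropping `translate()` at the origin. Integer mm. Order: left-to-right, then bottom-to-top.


cube([20, 300, 1480]);
translate([20, 0, 0]) cube([560, 300, 20]);
translate([20, 0, 100]) cube([560, 300, 20]);
translate([20, 0, 320]) cube([560, 300, 20]);
translate([20, 0, 1460]) cube([560, 300, 20]);
translate([580, 0, 0]) cube([20, 300, 1480]);


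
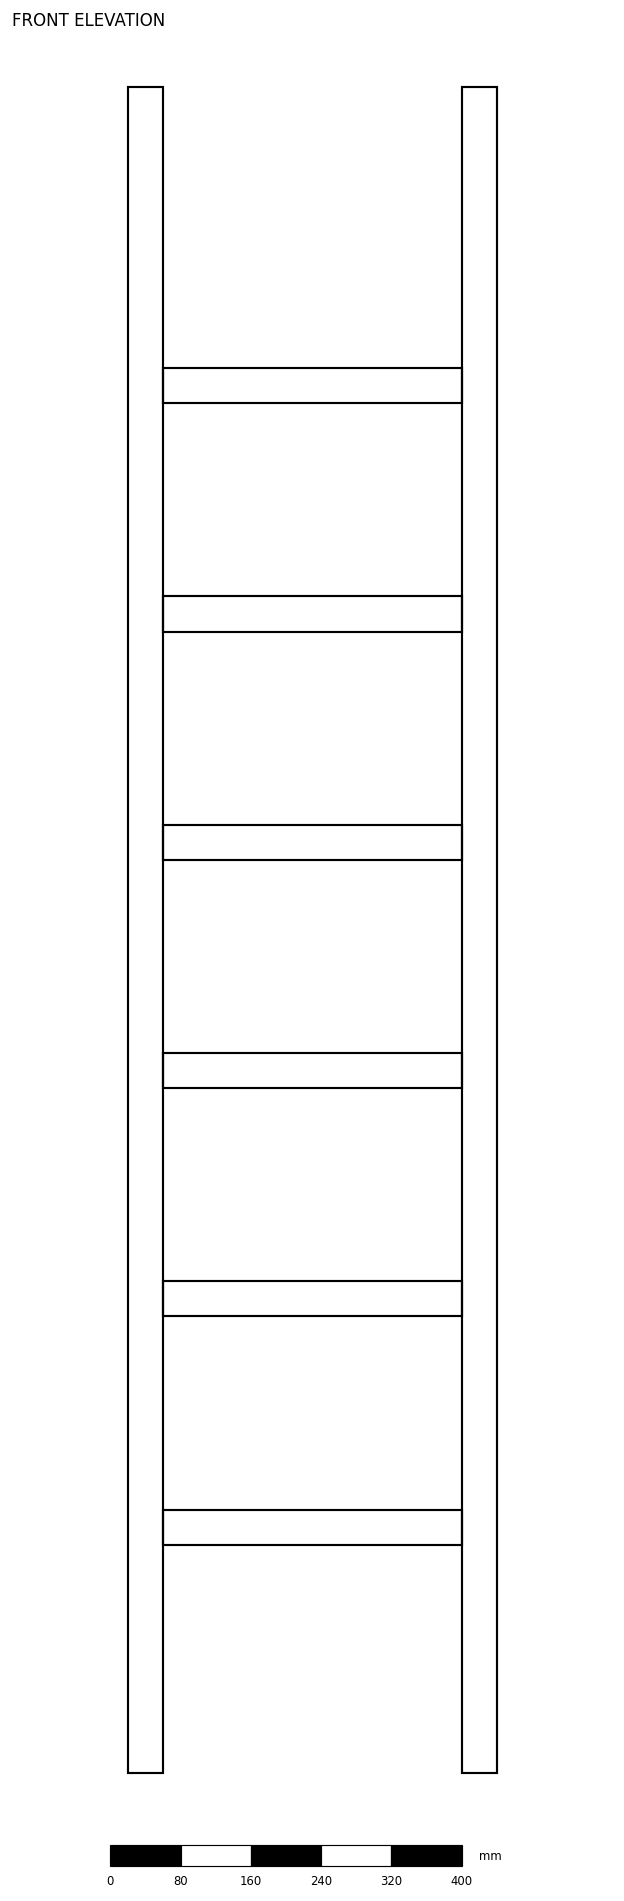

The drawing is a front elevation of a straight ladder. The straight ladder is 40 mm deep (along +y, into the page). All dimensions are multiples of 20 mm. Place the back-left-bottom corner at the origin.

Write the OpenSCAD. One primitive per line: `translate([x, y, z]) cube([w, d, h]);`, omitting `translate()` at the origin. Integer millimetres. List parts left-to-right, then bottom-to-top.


cube([40, 40, 1920]);
translate([40, 0, 260]) cube([340, 40, 40]);
translate([40, 0, 520]) cube([340, 40, 40]);
translate([40, 0, 780]) cube([340, 40, 40]);
translate([40, 0, 1040]) cube([340, 40, 40]);
translate([40, 0, 1300]) cube([340, 40, 40]);
translate([40, 0, 1560]) cube([340, 40, 40]);
translate([380, 0, 0]) cube([40, 40, 1920]);
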